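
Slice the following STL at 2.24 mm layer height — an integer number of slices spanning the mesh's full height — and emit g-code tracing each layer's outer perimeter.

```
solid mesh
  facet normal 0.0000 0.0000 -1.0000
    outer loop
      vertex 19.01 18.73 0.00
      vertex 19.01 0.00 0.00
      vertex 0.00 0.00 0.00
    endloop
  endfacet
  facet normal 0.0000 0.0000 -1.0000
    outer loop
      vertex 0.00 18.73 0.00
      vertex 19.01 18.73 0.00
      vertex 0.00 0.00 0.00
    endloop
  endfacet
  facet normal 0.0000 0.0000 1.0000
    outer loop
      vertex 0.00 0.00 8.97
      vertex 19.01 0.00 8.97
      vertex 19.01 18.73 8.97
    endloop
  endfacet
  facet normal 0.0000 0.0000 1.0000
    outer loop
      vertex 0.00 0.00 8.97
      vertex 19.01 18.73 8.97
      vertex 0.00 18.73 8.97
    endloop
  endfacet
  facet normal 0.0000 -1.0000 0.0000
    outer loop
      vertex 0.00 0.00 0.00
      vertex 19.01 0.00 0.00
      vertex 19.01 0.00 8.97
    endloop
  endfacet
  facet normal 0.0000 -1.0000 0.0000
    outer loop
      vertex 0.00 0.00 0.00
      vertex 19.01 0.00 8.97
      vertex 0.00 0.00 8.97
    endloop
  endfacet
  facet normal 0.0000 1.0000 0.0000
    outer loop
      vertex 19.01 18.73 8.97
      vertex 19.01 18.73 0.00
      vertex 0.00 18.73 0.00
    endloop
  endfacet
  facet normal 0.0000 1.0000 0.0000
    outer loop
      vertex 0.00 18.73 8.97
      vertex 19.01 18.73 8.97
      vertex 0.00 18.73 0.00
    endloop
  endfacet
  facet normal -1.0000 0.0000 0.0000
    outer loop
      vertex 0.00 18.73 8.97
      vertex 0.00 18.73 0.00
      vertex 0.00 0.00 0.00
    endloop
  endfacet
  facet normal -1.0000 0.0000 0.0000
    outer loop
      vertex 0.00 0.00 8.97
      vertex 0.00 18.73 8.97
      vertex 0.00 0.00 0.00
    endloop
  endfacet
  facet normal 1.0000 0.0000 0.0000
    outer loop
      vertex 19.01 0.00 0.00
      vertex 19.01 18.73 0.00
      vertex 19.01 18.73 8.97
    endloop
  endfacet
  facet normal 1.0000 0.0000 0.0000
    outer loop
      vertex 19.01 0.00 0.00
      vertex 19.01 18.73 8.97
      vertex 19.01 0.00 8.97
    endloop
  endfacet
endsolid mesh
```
; perimeter-only toolpath
G21 ; units = mm
G90 ; absolute positioning
G28 ; home
; layer 1
G0 Z2.24
G0 X0.00 Y0.00
G1 X19.01 Y0.00
G1 X19.01 Y18.73
G1 X0.00 Y18.73
G1 X0.00 Y0.00
; layer 2
G0 Z4.49
G0 X0.00 Y0.00
G1 X19.01 Y0.00
G1 X19.01 Y18.73
G1 X0.00 Y18.73
G1 X0.00 Y0.00
; layer 3
G0 Z6.73
G0 X0.00 Y0.00
G1 X19.01 Y0.00
G1 X19.01 Y18.73
G1 X0.00 Y18.73
G1 X0.00 Y0.00
; layer 4
G0 Z8.97
G0 X0.00 Y0.00
G1 X19.01 Y0.00
G1 X19.01 Y18.73
G1 X0.00 Y18.73
G1 X0.00 Y0.00
M2 ; end

The solid is a rectangular box, roughly 19 × 18.7 mm footprint and 8.97 mm tall. Slicing at Δz = 2.24 mm — 4 equal slices spanning the solid's height, so layer i sits at z = i·h/4 — gives 4 non-empty perimeters. Each is a 4-segment closed polygon; G0 lifts to the layer z and rapids to the start vertex, then G1 traces the edges.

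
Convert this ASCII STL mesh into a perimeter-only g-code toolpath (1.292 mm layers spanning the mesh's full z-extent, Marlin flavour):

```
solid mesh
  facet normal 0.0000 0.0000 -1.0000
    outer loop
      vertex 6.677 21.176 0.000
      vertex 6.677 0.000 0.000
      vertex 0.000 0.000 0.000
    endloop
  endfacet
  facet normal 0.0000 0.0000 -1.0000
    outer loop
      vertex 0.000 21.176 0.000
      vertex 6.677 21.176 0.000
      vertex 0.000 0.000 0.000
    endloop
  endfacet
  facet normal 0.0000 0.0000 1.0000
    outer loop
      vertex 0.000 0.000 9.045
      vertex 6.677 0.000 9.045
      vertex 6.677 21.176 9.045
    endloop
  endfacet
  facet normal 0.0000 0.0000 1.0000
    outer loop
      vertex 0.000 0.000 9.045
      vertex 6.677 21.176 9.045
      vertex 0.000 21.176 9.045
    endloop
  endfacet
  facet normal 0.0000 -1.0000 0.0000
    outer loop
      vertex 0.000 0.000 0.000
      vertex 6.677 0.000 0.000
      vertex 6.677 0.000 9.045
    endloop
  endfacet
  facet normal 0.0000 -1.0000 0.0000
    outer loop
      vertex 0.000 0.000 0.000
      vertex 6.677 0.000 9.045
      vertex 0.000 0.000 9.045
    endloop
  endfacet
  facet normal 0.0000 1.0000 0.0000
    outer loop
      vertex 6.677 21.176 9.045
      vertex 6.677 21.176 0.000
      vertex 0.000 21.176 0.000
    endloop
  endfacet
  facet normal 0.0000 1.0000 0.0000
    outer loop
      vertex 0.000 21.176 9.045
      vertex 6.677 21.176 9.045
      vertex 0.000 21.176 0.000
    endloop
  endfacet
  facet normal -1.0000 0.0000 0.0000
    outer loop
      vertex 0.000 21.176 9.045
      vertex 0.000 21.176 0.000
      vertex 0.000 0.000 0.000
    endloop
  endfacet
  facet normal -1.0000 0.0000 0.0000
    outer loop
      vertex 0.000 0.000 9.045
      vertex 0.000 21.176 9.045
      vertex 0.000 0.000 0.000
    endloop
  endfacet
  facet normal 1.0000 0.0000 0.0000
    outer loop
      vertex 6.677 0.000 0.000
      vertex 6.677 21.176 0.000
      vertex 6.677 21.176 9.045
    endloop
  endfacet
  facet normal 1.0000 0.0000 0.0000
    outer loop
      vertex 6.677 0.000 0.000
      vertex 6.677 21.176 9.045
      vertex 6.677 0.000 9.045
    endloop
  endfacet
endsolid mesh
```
; perimeter-only toolpath
G21 ; units = mm
G90 ; absolute positioning
G28 ; home
; layer 1
G0 Z1.292
G0 X0.000 Y0.000
G1 X6.677 Y0.000
G1 X6.677 Y21.176
G1 X0.000 Y21.176
G1 X0.000 Y0.000
; layer 2
G0 Z2.584
G0 X0.000 Y0.000
G1 X6.677 Y0.000
G1 X6.677 Y21.176
G1 X0.000 Y21.176
G1 X0.000 Y0.000
; layer 3
G0 Z3.876
G0 X0.000 Y0.000
G1 X6.677 Y0.000
G1 X6.677 Y21.176
G1 X0.000 Y21.176
G1 X0.000 Y0.000
; layer 4
G0 Z5.169
G0 X0.000 Y0.000
G1 X6.677 Y0.000
G1 X6.677 Y21.176
G1 X0.000 Y21.176
G1 X0.000 Y0.000
; layer 5
G0 Z6.461
G0 X0.000 Y0.000
G1 X6.677 Y0.000
G1 X6.677 Y21.176
G1 X0.000 Y21.176
G1 X0.000 Y0.000
; layer 6
G0 Z7.753
G0 X0.000 Y0.000
G1 X6.677 Y0.000
G1 X6.677 Y21.176
G1 X0.000 Y21.176
G1 X0.000 Y0.000
; layer 7
G0 Z9.045
G0 X0.000 Y0.000
G1 X6.677 Y0.000
G1 X6.677 Y21.176
G1 X0.000 Y21.176
G1 X0.000 Y0.000
M2 ; end

The solid is a rectangular box, roughly 6.68 × 21.2 mm footprint and 9.04 mm tall. Slicing at Δz = 1.292 mm — 7 equal slices spanning the solid's height, so layer i sits at z = i·h/7 — gives 7 non-empty perimeters. Each is a 4-segment closed polygon; G0 lifts to the layer z and rapids to the start vertex, then G1 traces the edges.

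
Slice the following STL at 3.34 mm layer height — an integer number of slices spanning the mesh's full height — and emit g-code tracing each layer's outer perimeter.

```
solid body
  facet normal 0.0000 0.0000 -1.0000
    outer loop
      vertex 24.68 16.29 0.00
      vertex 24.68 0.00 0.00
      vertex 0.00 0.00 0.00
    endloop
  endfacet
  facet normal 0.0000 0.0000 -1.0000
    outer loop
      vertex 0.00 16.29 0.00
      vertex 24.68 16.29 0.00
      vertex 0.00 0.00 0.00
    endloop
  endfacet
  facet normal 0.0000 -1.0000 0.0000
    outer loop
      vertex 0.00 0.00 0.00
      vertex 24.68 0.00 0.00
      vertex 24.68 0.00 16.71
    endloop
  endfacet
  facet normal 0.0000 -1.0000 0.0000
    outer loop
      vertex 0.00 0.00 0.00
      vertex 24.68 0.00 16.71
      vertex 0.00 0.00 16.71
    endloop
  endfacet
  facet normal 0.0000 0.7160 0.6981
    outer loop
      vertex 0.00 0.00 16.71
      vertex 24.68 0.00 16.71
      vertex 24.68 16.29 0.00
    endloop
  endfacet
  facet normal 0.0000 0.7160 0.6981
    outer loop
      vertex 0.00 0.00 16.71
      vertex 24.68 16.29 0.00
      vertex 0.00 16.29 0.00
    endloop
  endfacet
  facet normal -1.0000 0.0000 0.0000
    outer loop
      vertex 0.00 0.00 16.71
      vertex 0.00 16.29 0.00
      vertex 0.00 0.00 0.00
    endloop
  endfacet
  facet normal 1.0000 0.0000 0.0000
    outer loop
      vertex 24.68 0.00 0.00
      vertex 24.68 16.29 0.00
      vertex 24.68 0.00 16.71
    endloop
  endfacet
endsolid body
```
; perimeter-only toolpath
G21 ; units = mm
G90 ; absolute positioning
G28 ; home
; layer 1
G0 Z3.34
G0 X0.00 Y0.00
G1 X24.68 Y0.00
G1 X24.68 Y13.03
G1 X0.00 Y13.03
G1 X0.00 Y0.00
; layer 2
G0 Z6.68
G0 X0.00 Y0.00
G1 X24.68 Y0.00
G1 X24.68 Y9.77
G1 X0.00 Y9.77
G1 X0.00 Y0.00
; layer 3
G0 Z10.03
G0 X0.00 Y0.00
G1 X24.68 Y0.00
G1 X24.68 Y6.52
G1 X0.00 Y6.52
G1 X0.00 Y0.00
; layer 4
G0 Z13.37
G0 X0.00 Y0.00
G1 X24.68 Y0.00
G1 X24.68 Y3.26
G1 X0.00 Y3.26
G1 X0.00 Y0.00
M2 ; end

The solid is a wedge (ramp): 24.7 × 16.3 mm base, rising to 16.7 mm along the y=0 edge and sloping linearly to z=0 at y=16.3. Slicing at Δz = 3.34 mm — 5 equal slices spanning the solid's height, so layer i sits at z = i·h/5 — gives 4 non-empty perimeters. Each is a 4-segment closed polygon; G0 lifts to the layer z and rapids to the start vertex, then G1 traces the edges. The cross-section shrinks linearly with z (the slice at the apex is degenerate and omitted).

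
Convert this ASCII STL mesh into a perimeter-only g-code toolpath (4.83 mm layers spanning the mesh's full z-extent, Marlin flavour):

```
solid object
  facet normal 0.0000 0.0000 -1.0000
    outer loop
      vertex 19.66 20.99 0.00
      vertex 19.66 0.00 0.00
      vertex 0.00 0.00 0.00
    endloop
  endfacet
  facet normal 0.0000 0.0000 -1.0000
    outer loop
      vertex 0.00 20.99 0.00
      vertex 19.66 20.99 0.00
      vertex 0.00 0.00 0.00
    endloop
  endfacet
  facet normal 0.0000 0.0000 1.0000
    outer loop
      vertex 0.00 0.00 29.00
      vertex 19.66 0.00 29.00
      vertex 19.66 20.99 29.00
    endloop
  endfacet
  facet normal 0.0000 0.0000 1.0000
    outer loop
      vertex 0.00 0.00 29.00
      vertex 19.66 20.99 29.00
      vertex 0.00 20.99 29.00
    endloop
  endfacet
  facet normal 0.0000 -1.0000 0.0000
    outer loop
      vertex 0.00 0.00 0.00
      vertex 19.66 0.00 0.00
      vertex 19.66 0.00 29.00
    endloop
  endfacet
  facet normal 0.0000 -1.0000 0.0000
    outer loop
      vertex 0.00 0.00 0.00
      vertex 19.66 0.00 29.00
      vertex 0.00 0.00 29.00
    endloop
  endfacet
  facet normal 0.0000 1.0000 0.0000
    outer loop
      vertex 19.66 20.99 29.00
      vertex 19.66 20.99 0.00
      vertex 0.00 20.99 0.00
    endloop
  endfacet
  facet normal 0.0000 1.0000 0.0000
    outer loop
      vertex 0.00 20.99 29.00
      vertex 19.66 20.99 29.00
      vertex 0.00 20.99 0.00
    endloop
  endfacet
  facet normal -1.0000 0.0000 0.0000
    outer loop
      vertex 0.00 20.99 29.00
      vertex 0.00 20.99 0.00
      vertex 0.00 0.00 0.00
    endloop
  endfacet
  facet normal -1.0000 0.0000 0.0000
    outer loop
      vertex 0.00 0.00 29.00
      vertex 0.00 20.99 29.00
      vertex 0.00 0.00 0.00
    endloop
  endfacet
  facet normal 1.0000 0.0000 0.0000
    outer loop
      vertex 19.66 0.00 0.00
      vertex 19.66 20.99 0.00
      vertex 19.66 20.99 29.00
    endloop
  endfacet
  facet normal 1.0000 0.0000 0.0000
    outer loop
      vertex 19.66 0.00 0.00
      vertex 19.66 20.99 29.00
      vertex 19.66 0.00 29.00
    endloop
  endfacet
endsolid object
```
; perimeter-only toolpath
G21 ; units = mm
G90 ; absolute positioning
G28 ; home
; layer 1
G0 Z4.83
G0 X0.00 Y0.00
G1 X19.66 Y0.00
G1 X19.66 Y20.99
G1 X0.00 Y20.99
G1 X0.00 Y0.00
; layer 2
G0 Z9.67
G0 X0.00 Y0.00
G1 X19.66 Y0.00
G1 X19.66 Y20.99
G1 X0.00 Y20.99
G1 X0.00 Y0.00
; layer 3
G0 Z14.50
G0 X0.00 Y0.00
G1 X19.66 Y0.00
G1 X19.66 Y20.99
G1 X0.00 Y20.99
G1 X0.00 Y0.00
; layer 4
G0 Z19.33
G0 X0.00 Y0.00
G1 X19.66 Y0.00
G1 X19.66 Y20.99
G1 X0.00 Y20.99
G1 X0.00 Y0.00
; layer 5
G0 Z24.17
G0 X0.00 Y0.00
G1 X19.66 Y0.00
G1 X19.66 Y20.99
G1 X0.00 Y20.99
G1 X0.00 Y0.00
; layer 6
G0 Z29.00
G0 X0.00 Y0.00
G1 X19.66 Y0.00
G1 X19.66 Y20.99
G1 X0.00 Y20.99
G1 X0.00 Y0.00
M2 ; end

The solid is a rectangular box, roughly 19.7 × 21 mm footprint and 29 mm tall. Slicing at Δz = 4.83 mm — 6 equal slices spanning the solid's height, so layer i sits at z = i·h/6 — gives 6 non-empty perimeters. Each is a 4-segment closed polygon; G0 lifts to the layer z and rapids to the start vertex, then G1 traces the edges.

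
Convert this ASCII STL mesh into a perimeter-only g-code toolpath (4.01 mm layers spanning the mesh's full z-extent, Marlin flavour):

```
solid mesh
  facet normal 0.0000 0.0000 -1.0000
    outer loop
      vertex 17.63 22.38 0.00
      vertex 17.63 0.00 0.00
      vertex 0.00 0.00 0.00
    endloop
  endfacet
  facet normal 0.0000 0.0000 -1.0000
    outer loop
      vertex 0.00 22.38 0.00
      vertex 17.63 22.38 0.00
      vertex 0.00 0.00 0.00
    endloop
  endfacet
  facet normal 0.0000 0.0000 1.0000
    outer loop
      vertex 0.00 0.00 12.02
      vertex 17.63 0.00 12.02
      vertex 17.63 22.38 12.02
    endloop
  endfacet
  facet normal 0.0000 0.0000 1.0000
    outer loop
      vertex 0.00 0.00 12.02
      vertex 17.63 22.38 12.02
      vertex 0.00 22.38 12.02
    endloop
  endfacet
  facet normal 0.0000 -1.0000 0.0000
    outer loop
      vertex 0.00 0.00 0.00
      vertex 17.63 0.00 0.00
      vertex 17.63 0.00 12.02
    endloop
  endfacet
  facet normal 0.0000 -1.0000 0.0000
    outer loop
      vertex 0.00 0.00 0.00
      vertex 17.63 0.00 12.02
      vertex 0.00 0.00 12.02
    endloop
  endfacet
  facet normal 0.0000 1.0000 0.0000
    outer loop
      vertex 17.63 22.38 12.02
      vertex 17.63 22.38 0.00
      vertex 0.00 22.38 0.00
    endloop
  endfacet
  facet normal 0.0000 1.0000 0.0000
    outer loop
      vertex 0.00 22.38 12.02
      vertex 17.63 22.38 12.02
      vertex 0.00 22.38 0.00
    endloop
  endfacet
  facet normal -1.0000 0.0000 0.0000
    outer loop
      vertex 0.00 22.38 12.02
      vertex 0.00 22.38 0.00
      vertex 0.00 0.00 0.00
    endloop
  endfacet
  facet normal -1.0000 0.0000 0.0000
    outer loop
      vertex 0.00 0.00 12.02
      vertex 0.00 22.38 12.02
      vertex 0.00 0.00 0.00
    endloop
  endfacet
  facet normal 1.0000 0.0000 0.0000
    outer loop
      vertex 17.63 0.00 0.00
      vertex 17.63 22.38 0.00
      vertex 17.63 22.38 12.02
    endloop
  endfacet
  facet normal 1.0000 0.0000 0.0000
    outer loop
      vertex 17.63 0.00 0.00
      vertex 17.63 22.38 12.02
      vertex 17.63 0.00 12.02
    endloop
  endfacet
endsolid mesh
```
; perimeter-only toolpath
G21 ; units = mm
G90 ; absolute positioning
G28 ; home
; layer 1
G0 Z4.01
G0 X0.00 Y0.00
G1 X17.63 Y0.00
G1 X17.63 Y22.38
G1 X0.00 Y22.38
G1 X0.00 Y0.00
; layer 2
G0 Z8.01
G0 X0.00 Y0.00
G1 X17.63 Y0.00
G1 X17.63 Y22.38
G1 X0.00 Y22.38
G1 X0.00 Y0.00
; layer 3
G0 Z12.02
G0 X0.00 Y0.00
G1 X17.63 Y0.00
G1 X17.63 Y22.38
G1 X0.00 Y22.38
G1 X0.00 Y0.00
M2 ; end

The solid is a rectangular box, roughly 17.6 × 22.4 mm footprint and 12 mm tall. Slicing at Δz = 4.01 mm — 3 equal slices spanning the solid's height, so layer i sits at z = i·h/3 — gives 3 non-empty perimeters. Each is a 4-segment closed polygon; G0 lifts to the layer z and rapids to the start vertex, then G1 traces the edges.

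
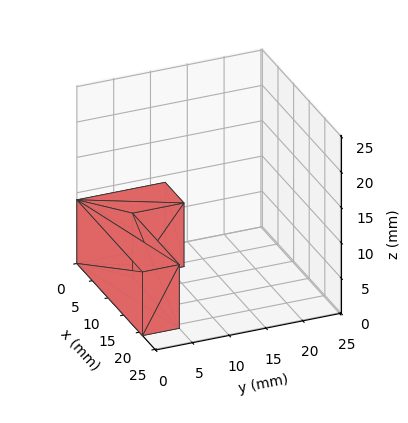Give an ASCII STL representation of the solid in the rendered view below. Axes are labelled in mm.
Reading the render: the shape is an L-shaped prism: outer 21 × 12 mm, arm thicknesses ≈ 5 mm (horizontal) and 6 mm (vertical), extruded 9 mm in z (dimensions read to the nearest mm from the axis ticks). For the STL, each face is triangulated and given an outward normal.

solid part
  facet normal 0.0000 0.0000 -1.0000
    outer loop
      vertex 21.000 5.000 0.000
      vertex 21.000 0.000 0.000
      vertex 0.000 0.000 0.000
    endloop
  endfacet
  facet normal 0.0000 0.0000 -1.0000
    outer loop
      vertex 6.000 5.000 0.000
      vertex 21.000 5.000 0.000
      vertex 0.000 0.000 0.000
    endloop
  endfacet
  facet normal 0.0000 0.0000 -1.0000
    outer loop
      vertex 6.000 12.000 0.000
      vertex 6.000 5.000 0.000
      vertex 0.000 0.000 0.000
    endloop
  endfacet
  facet normal 0.0000 0.0000 -1.0000
    outer loop
      vertex 0.000 12.000 0.000
      vertex 6.000 12.000 0.000
      vertex 0.000 0.000 0.000
    endloop
  endfacet
  facet normal 0.0000 0.0000 1.0000
    outer loop
      vertex 0.000 0.000 9.000
      vertex 21.000 0.000 9.000
      vertex 21.000 5.000 9.000
    endloop
  endfacet
  facet normal 0.0000 0.0000 1.0000
    outer loop
      vertex 0.000 0.000 9.000
      vertex 21.000 5.000 9.000
      vertex 6.000 5.000 9.000
    endloop
  endfacet
  facet normal 0.0000 0.0000 1.0000
    outer loop
      vertex 0.000 0.000 9.000
      vertex 6.000 5.000 9.000
      vertex 6.000 12.000 9.000
    endloop
  endfacet
  facet normal 0.0000 0.0000 1.0000
    outer loop
      vertex 0.000 0.000 9.000
      vertex 6.000 12.000 9.000
      vertex 0.000 12.000 9.000
    endloop
  endfacet
  facet normal 0.0000 -1.0000 0.0000
    outer loop
      vertex 0.000 0.000 0.000
      vertex 21.000 0.000 0.000
      vertex 21.000 0.000 9.000
    endloop
  endfacet
  facet normal 0.0000 -1.0000 0.0000
    outer loop
      vertex 0.000 0.000 0.000
      vertex 21.000 0.000 9.000
      vertex 0.000 0.000 9.000
    endloop
  endfacet
  facet normal 1.0000 0.0000 0.0000
    outer loop
      vertex 21.000 0.000 0.000
      vertex 21.000 5.000 0.000
      vertex 21.000 5.000 9.000
    endloop
  endfacet
  facet normal 1.0000 0.0000 0.0000
    outer loop
      vertex 21.000 0.000 0.000
      vertex 21.000 5.000 9.000
      vertex 21.000 0.000 9.000
    endloop
  endfacet
  facet normal 0.0000 1.0000 0.0000
    outer loop
      vertex 21.000 5.000 0.000
      vertex 6.000 5.000 0.000
      vertex 6.000 5.000 9.000
    endloop
  endfacet
  facet normal 0.0000 1.0000 0.0000
    outer loop
      vertex 21.000 5.000 0.000
      vertex 6.000 5.000 9.000
      vertex 21.000 5.000 9.000
    endloop
  endfacet
  facet normal 1.0000 0.0000 0.0000
    outer loop
      vertex 6.000 5.000 0.000
      vertex 6.000 12.000 0.000
      vertex 6.000 12.000 9.000
    endloop
  endfacet
  facet normal 1.0000 0.0000 0.0000
    outer loop
      vertex 6.000 5.000 0.000
      vertex 6.000 12.000 9.000
      vertex 6.000 5.000 9.000
    endloop
  endfacet
  facet normal 0.0000 1.0000 0.0000
    outer loop
      vertex 6.000 12.000 0.000
      vertex 0.000 12.000 0.000
      vertex 0.000 12.000 9.000
    endloop
  endfacet
  facet normal 0.0000 1.0000 0.0000
    outer loop
      vertex 6.000 12.000 0.000
      vertex 0.000 12.000 9.000
      vertex 6.000 12.000 9.000
    endloop
  endfacet
  facet normal -1.0000 0.0000 0.0000
    outer loop
      vertex 0.000 12.000 0.000
      vertex 0.000 0.000 0.000
      vertex 0.000 0.000 9.000
    endloop
  endfacet
  facet normal -1.0000 0.0000 0.0000
    outer loop
      vertex 0.000 12.000 0.000
      vertex 0.000 0.000 9.000
      vertex 0.000 12.000 9.000
    endloop
  endfacet
endsolid part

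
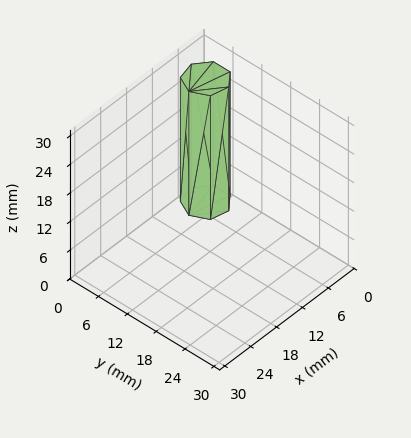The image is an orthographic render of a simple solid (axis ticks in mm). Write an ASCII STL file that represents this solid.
Reading the render: the shape is a regular 7-sided prism (a cylinder approximated with 7 flat sides), circumscribed radius ≈ 4 mm, height ≈ 26 mm (dimensions read to the nearest mm from the axis ticks). For the STL, each face is triangulated and given an outward normal.

solid part
  facet normal 0.0000 0.0000 -1.0000
    outer loop
      vertex 3.110 7.900 0.000
      vertex 6.494 7.127 0.000
      vertex 8.000 4.000 0.000
    endloop
  endfacet
  facet normal 0.0000 0.0000 -1.0000
    outer loop
      vertex 0.396 5.736 0.000
      vertex 3.110 7.900 0.000
      vertex 8.000 4.000 0.000
    endloop
  endfacet
  facet normal 0.0000 0.0000 -1.0000
    outer loop
      vertex 0.396 2.264 0.000
      vertex 0.396 5.736 0.000
      vertex 8.000 4.000 0.000
    endloop
  endfacet
  facet normal 0.0000 0.0000 -1.0000
    outer loop
      vertex 3.110 0.100 0.000
      vertex 0.396 2.264 0.000
      vertex 8.000 4.000 0.000
    endloop
  endfacet
  facet normal 0.0000 0.0000 -1.0000
    outer loop
      vertex 6.494 0.873 0.000
      vertex 3.110 0.100 0.000
      vertex 8.000 4.000 0.000
    endloop
  endfacet
  facet normal 0.0000 0.0000 1.0000
    outer loop
      vertex 8.000 4.000 26.000
      vertex 6.494 7.127 26.000
      vertex 3.110 7.900 26.000
    endloop
  endfacet
  facet normal 0.0000 0.0000 1.0000
    outer loop
      vertex 8.000 4.000 26.000
      vertex 3.110 7.900 26.000
      vertex 0.396 5.736 26.000
    endloop
  endfacet
  facet normal 0.0000 0.0000 1.0000
    outer loop
      vertex 8.000 4.000 26.000
      vertex 0.396 5.736 26.000
      vertex 0.396 2.264 26.000
    endloop
  endfacet
  facet normal 0.0000 0.0000 1.0000
    outer loop
      vertex 8.000 4.000 26.000
      vertex 0.396 2.264 26.000
      vertex 3.110 0.100 26.000
    endloop
  endfacet
  facet normal 0.0000 0.0000 1.0000
    outer loop
      vertex 8.000 4.000 26.000
      vertex 3.110 0.100 26.000
      vertex 6.494 0.873 26.000
    endloop
  endfacet
  facet normal 0.9010 0.4339 0.0000
    outer loop
      vertex 8.000 4.000 0.000
      vertex 6.494 7.127 0.000
      vertex 6.494 7.127 26.000
    endloop
  endfacet
  facet normal 0.9010 0.4339 0.0000
    outer loop
      vertex 8.000 4.000 0.000
      vertex 6.494 7.127 26.000
      vertex 8.000 4.000 26.000
    endloop
  endfacet
  facet normal 0.2227 0.9749 0.0000
    outer loop
      vertex 6.494 7.127 0.000
      vertex 3.110 7.900 0.000
      vertex 3.110 7.900 26.000
    endloop
  endfacet
  facet normal 0.2227 0.9749 0.0000
    outer loop
      vertex 6.494 7.127 0.000
      vertex 3.110 7.900 26.000
      vertex 6.494 7.127 26.000
    endloop
  endfacet
  facet normal -0.6234 0.7819 0.0000
    outer loop
      vertex 3.110 7.900 0.000
      vertex 0.396 5.736 0.000
      vertex 0.396 5.736 26.000
    endloop
  endfacet
  facet normal -0.6234 0.7819 0.0000
    outer loop
      vertex 3.110 7.900 0.000
      vertex 0.396 5.736 26.000
      vertex 3.110 7.900 26.000
    endloop
  endfacet
  facet normal -1.0000 0.0000 0.0000
    outer loop
      vertex 0.396 5.736 0.000
      vertex 0.396 2.264 0.000
      vertex 0.396 2.264 26.000
    endloop
  endfacet
  facet normal -1.0000 0.0000 0.0000
    outer loop
      vertex 0.396 5.736 0.000
      vertex 0.396 2.264 26.000
      vertex 0.396 5.736 26.000
    endloop
  endfacet
  facet normal -0.6234 -0.7819 0.0000
    outer loop
      vertex 0.396 2.264 0.000
      vertex 3.110 0.100 0.000
      vertex 3.110 0.100 26.000
    endloop
  endfacet
  facet normal -0.6234 -0.7819 0.0000
    outer loop
      vertex 0.396 2.264 0.000
      vertex 3.110 0.100 26.000
      vertex 0.396 2.264 26.000
    endloop
  endfacet
  facet normal 0.2227 -0.9749 0.0000
    outer loop
      vertex 3.110 0.100 0.000
      vertex 6.494 0.873 0.000
      vertex 6.494 0.873 26.000
    endloop
  endfacet
  facet normal 0.2227 -0.9749 0.0000
    outer loop
      vertex 3.110 0.100 0.000
      vertex 6.494 0.873 26.000
      vertex 3.110 0.100 26.000
    endloop
  endfacet
  facet normal 0.9010 -0.4339 0.0000
    outer loop
      vertex 6.494 0.873 0.000
      vertex 8.000 4.000 0.000
      vertex 8.000 4.000 26.000
    endloop
  endfacet
  facet normal 0.9010 -0.4339 0.0000
    outer loop
      vertex 6.494 0.873 0.000
      vertex 8.000 4.000 26.000
      vertex 6.494 0.873 26.000
    endloop
  endfacet
endsolid part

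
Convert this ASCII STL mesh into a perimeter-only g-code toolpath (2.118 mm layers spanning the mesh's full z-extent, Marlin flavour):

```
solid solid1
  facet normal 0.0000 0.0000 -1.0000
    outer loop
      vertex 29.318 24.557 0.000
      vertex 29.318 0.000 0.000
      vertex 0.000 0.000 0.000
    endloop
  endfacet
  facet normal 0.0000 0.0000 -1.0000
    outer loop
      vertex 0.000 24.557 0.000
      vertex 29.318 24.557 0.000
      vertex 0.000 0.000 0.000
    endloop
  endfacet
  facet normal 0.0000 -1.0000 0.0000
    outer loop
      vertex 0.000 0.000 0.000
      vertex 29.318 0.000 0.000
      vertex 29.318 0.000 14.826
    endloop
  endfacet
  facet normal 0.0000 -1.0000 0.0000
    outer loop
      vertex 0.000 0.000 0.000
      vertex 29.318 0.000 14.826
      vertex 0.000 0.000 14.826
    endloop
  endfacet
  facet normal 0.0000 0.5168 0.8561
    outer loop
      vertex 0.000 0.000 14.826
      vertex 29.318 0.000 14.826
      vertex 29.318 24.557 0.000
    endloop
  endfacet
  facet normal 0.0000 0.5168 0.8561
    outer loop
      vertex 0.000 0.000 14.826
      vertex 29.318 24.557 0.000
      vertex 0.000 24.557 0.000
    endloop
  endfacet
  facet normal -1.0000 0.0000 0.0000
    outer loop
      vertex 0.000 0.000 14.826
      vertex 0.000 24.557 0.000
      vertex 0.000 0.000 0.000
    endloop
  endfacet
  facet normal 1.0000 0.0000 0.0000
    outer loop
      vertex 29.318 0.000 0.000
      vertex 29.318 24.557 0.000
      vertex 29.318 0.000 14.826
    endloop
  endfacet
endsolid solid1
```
; perimeter-only toolpath
G21 ; units = mm
G90 ; absolute positioning
G28 ; home
; layer 1
G0 Z2.118
G0 X0.000 Y0.000
G1 X29.318 Y0.000
G1 X29.318 Y21.049
G1 X0.000 Y21.049
G1 X0.000 Y0.000
; layer 2
G0 Z4.236
G0 X0.000 Y0.000
G1 X29.318 Y0.000
G1 X29.318 Y17.541
G1 X0.000 Y17.541
G1 X0.000 Y0.000
; layer 3
G0 Z6.354
G0 X0.000 Y0.000
G1 X29.318 Y0.000
G1 X29.318 Y14.033
G1 X0.000 Y14.033
G1 X0.000 Y0.000
; layer 4
G0 Z8.472
G0 X0.000 Y0.000
G1 X29.318 Y0.000
G1 X29.318 Y10.524
G1 X0.000 Y10.524
G1 X0.000 Y0.000
; layer 5
G0 Z10.590
G0 X0.000 Y0.000
G1 X29.318 Y0.000
G1 X29.318 Y7.016
G1 X0.000 Y7.016
G1 X0.000 Y0.000
; layer 6
G0 Z12.708
G0 X0.000 Y0.000
G1 X29.318 Y0.000
G1 X29.318 Y3.508
G1 X0.000 Y3.508
G1 X0.000 Y0.000
M2 ; end

The solid is a wedge (ramp): 29.3 × 24.6 mm base, rising to 14.8 mm along the y=0 edge and sloping linearly to z=0 at y=24.6. Slicing at Δz = 2.118 mm — 7 equal slices spanning the solid's height, so layer i sits at z = i·h/7 — gives 6 non-empty perimeters. Each is a 4-segment closed polygon; G0 lifts to the layer z and rapids to the start vertex, then G1 traces the edges. The cross-section shrinks linearly with z (the slice at the apex is degenerate and omitted).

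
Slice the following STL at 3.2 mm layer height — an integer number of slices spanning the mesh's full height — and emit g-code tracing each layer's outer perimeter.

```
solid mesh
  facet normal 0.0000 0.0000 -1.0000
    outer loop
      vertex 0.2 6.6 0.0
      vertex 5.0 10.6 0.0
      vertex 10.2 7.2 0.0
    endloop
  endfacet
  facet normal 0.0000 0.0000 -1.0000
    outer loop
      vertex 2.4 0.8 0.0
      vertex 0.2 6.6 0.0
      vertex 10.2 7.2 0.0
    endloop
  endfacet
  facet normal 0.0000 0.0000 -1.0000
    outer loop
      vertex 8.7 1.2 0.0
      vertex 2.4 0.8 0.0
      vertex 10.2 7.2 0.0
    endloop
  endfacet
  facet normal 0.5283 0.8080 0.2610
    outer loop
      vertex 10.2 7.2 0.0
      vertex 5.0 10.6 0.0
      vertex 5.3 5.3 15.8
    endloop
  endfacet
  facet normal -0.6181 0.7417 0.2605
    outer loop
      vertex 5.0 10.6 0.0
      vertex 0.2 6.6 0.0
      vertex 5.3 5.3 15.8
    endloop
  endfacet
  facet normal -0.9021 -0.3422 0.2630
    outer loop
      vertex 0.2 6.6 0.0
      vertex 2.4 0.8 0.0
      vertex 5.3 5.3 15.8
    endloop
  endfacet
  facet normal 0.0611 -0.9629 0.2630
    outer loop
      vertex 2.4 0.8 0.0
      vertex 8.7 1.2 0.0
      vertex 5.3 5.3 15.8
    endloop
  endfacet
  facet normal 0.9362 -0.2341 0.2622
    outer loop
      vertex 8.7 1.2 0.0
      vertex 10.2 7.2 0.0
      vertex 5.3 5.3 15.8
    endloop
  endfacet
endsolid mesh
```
; perimeter-only toolpath
G21 ; units = mm
G90 ; absolute positioning
G28 ; home
; layer 1
G0 Z3.2
G0 X9.2 Y6.8
G1 X5.1 Y9.5
G1 X1.2 Y6.3
G1 X3.0 Y1.7
G1 X8.0 Y2.0
G1 X9.2 Y6.8
; layer 2
G0 Z6.3
G0 X8.2 Y6.4
G1 X5.1 Y8.5
G1 X2.2 Y6.1
G1 X3.6 Y2.6
G1 X7.3 Y2.8
G1 X8.2 Y6.4
; layer 3
G0 Z9.5
G0 X7.3 Y6.1
G1 X5.2 Y7.4
G1 X3.3 Y5.8
G1 X4.1 Y3.5
G1 X6.7 Y3.7
G1 X7.3 Y6.1
; layer 4
G0 Z12.6
G0 X6.3 Y5.7
G1 X5.2 Y6.4
G1 X4.3 Y5.6
G1 X4.7 Y4.4
G1 X6.0 Y4.5
G1 X6.3 Y5.7
M2 ; end

The solid is a regular 5-sided pyramid, base circumscribed radius ≈ 5.3 mm, apex at z ≈ 15.8 mm. Slicing at Δz = 3.2 mm — 5 equal slices spanning the solid's height, so layer i sits at z = i·h/5 — gives 4 non-empty perimeters. Each is a 5-segment closed polygon; G0 lifts to the layer z and rapids to the start vertex, then G1 traces the edges. The cross-section shrinks linearly with z (the slice at the apex is degenerate and omitted).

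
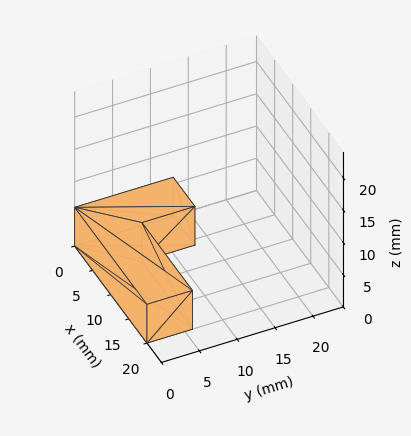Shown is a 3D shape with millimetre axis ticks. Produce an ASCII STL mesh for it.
Reading the render: the shape is an L-shaped prism: outer 20 × 13 mm, arm thicknesses ≈ 6 mm (horizontal) and 6 mm (vertical), extruded 6 mm in z (dimensions read to the nearest mm from the axis ticks). For the STL, each face is triangulated and given an outward normal.

solid part
  facet normal 0.0000 0.0000 -1.0000
    outer loop
      vertex 20.00 6.00 0.00
      vertex 20.00 0.00 0.00
      vertex 0.00 0.00 0.00
    endloop
  endfacet
  facet normal 0.0000 0.0000 -1.0000
    outer loop
      vertex 6.00 6.00 0.00
      vertex 20.00 6.00 0.00
      vertex 0.00 0.00 0.00
    endloop
  endfacet
  facet normal 0.0000 0.0000 -1.0000
    outer loop
      vertex 6.00 13.00 0.00
      vertex 6.00 6.00 0.00
      vertex 0.00 0.00 0.00
    endloop
  endfacet
  facet normal 0.0000 0.0000 -1.0000
    outer loop
      vertex 0.00 13.00 0.00
      vertex 6.00 13.00 0.00
      vertex 0.00 0.00 0.00
    endloop
  endfacet
  facet normal 0.0000 0.0000 1.0000
    outer loop
      vertex 0.00 0.00 6.00
      vertex 20.00 0.00 6.00
      vertex 20.00 6.00 6.00
    endloop
  endfacet
  facet normal 0.0000 0.0000 1.0000
    outer loop
      vertex 0.00 0.00 6.00
      vertex 20.00 6.00 6.00
      vertex 6.00 6.00 6.00
    endloop
  endfacet
  facet normal 0.0000 0.0000 1.0000
    outer loop
      vertex 0.00 0.00 6.00
      vertex 6.00 6.00 6.00
      vertex 6.00 13.00 6.00
    endloop
  endfacet
  facet normal 0.0000 0.0000 1.0000
    outer loop
      vertex 0.00 0.00 6.00
      vertex 6.00 13.00 6.00
      vertex 0.00 13.00 6.00
    endloop
  endfacet
  facet normal 0.0000 -1.0000 0.0000
    outer loop
      vertex 0.00 0.00 0.00
      vertex 20.00 0.00 0.00
      vertex 20.00 0.00 6.00
    endloop
  endfacet
  facet normal 0.0000 -1.0000 0.0000
    outer loop
      vertex 0.00 0.00 0.00
      vertex 20.00 0.00 6.00
      vertex 0.00 0.00 6.00
    endloop
  endfacet
  facet normal 1.0000 0.0000 0.0000
    outer loop
      vertex 20.00 0.00 0.00
      vertex 20.00 6.00 0.00
      vertex 20.00 6.00 6.00
    endloop
  endfacet
  facet normal 1.0000 0.0000 0.0000
    outer loop
      vertex 20.00 0.00 0.00
      vertex 20.00 6.00 6.00
      vertex 20.00 0.00 6.00
    endloop
  endfacet
  facet normal 0.0000 1.0000 0.0000
    outer loop
      vertex 20.00 6.00 0.00
      vertex 6.00 6.00 0.00
      vertex 6.00 6.00 6.00
    endloop
  endfacet
  facet normal 0.0000 1.0000 0.0000
    outer loop
      vertex 20.00 6.00 0.00
      vertex 6.00 6.00 6.00
      vertex 20.00 6.00 6.00
    endloop
  endfacet
  facet normal 1.0000 0.0000 0.0000
    outer loop
      vertex 6.00 6.00 0.00
      vertex 6.00 13.00 0.00
      vertex 6.00 13.00 6.00
    endloop
  endfacet
  facet normal 1.0000 0.0000 0.0000
    outer loop
      vertex 6.00 6.00 0.00
      vertex 6.00 13.00 6.00
      vertex 6.00 6.00 6.00
    endloop
  endfacet
  facet normal 0.0000 1.0000 0.0000
    outer loop
      vertex 6.00 13.00 0.00
      vertex 0.00 13.00 0.00
      vertex 0.00 13.00 6.00
    endloop
  endfacet
  facet normal 0.0000 1.0000 0.0000
    outer loop
      vertex 6.00 13.00 0.00
      vertex 0.00 13.00 6.00
      vertex 6.00 13.00 6.00
    endloop
  endfacet
  facet normal -1.0000 0.0000 0.0000
    outer loop
      vertex 0.00 13.00 0.00
      vertex 0.00 0.00 0.00
      vertex 0.00 0.00 6.00
    endloop
  endfacet
  facet normal -1.0000 0.0000 0.0000
    outer loop
      vertex 0.00 13.00 0.00
      vertex 0.00 0.00 6.00
      vertex 0.00 13.00 6.00
    endloop
  endfacet
endsolid part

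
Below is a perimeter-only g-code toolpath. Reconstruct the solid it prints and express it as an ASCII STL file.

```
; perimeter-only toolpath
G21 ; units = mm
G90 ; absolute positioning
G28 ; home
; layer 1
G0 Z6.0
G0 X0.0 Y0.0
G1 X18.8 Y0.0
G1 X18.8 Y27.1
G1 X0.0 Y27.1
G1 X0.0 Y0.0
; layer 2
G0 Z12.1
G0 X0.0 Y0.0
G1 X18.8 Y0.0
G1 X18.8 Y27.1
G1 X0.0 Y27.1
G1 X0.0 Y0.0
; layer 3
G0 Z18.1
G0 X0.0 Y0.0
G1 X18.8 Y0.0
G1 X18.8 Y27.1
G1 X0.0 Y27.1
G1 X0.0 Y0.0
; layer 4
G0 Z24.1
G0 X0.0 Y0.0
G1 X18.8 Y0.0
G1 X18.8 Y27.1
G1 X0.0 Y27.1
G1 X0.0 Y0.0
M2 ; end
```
solid part
  facet normal 0.0000 0.0000 -1.0000
    outer loop
      vertex 18.8 27.1 0.0
      vertex 18.8 0.0 0.0
      vertex 0.0 0.0 0.0
    endloop
  endfacet
  facet normal 0.0000 0.0000 -1.0000
    outer loop
      vertex 0.0 27.1 0.0
      vertex 18.8 27.1 0.0
      vertex 0.0 0.0 0.0
    endloop
  endfacet
  facet normal 0.0000 0.0000 1.0000
    outer loop
      vertex 0.0 0.0 24.1
      vertex 18.8 0.0 24.1
      vertex 18.8 27.1 24.1
    endloop
  endfacet
  facet normal 0.0000 0.0000 1.0000
    outer loop
      vertex 0.0 0.0 24.1
      vertex 18.8 27.1 24.1
      vertex 0.0 27.1 24.1
    endloop
  endfacet
  facet normal 0.0000 -1.0000 0.0000
    outer loop
      vertex 0.0 0.0 0.0
      vertex 18.8 0.0 0.0
      vertex 18.8 0.0 24.1
    endloop
  endfacet
  facet normal 0.0000 -1.0000 0.0000
    outer loop
      vertex 0.0 0.0 0.0
      vertex 18.8 0.0 24.1
      vertex 0.0 0.0 24.1
    endloop
  endfacet
  facet normal 0.0000 1.0000 0.0000
    outer loop
      vertex 18.8 27.1 24.1
      vertex 18.8 27.1 0.0
      vertex 0.0 27.1 0.0
    endloop
  endfacet
  facet normal 0.0000 1.0000 0.0000
    outer loop
      vertex 0.0 27.1 24.1
      vertex 18.8 27.1 24.1
      vertex 0.0 27.1 0.0
    endloop
  endfacet
  facet normal -1.0000 0.0000 0.0000
    outer loop
      vertex 0.0 27.1 24.1
      vertex 0.0 27.1 0.0
      vertex 0.0 0.0 0.0
    endloop
  endfacet
  facet normal -1.0000 0.0000 0.0000
    outer loop
      vertex 0.0 0.0 24.1
      vertex 0.0 27.1 24.1
      vertex 0.0 0.0 0.0
    endloop
  endfacet
  facet normal 1.0000 0.0000 0.0000
    outer loop
      vertex 18.8 0.0 0.0
      vertex 18.8 27.1 0.0
      vertex 18.8 27.1 24.1
    endloop
  endfacet
  facet normal 1.0000 0.0000 0.0000
    outer loop
      vertex 18.8 0.0 0.0
      vertex 18.8 27.1 24.1
      vertex 18.8 0.0 24.1
    endloop
  endfacet
endsolid part

The G0 Z moves step by Δz≈6.0 mm. Every layer's G1 loop is the same polygon, so the solid is a straight extrusion of it from z=0 to z≈24.1. Closing with flat bottom and top caps and triangulating gives 12 facets — a rectangular box, roughly 18.8 × 27.1 mm footprint and 24.1 mm tall.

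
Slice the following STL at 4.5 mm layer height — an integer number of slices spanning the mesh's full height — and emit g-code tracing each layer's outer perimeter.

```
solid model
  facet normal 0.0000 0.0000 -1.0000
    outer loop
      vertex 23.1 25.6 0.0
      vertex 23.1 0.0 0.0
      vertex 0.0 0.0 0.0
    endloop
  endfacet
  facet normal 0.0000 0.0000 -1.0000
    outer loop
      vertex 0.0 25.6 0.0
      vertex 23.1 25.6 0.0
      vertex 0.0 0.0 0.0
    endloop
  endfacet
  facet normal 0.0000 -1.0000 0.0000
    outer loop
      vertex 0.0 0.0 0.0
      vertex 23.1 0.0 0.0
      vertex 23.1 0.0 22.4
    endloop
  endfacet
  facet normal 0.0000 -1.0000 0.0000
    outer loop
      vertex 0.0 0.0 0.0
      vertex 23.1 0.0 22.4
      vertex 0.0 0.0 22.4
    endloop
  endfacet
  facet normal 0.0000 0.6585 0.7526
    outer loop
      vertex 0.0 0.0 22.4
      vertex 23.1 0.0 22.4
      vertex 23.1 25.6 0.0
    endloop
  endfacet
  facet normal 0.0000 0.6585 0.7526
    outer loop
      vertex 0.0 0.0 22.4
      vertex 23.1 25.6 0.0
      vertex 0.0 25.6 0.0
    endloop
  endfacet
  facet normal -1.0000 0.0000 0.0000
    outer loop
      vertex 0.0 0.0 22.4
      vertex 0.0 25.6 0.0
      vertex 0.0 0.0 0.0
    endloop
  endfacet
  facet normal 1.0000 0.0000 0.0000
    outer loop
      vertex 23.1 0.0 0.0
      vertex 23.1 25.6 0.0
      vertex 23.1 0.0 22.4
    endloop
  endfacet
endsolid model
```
; perimeter-only toolpath
G21 ; units = mm
G90 ; absolute positioning
G28 ; home
; layer 1
G0 Z4.5
G0 X0.0 Y0.0
G1 X23.1 Y0.0
G1 X23.1 Y20.5
G1 X0.0 Y20.5
G1 X0.0 Y0.0
; layer 2
G0 Z9.0
G0 X0.0 Y0.0
G1 X23.1 Y0.0
G1 X23.1 Y15.4
G1 X0.0 Y15.4
G1 X0.0 Y0.0
; layer 3
G0 Z13.4
G0 X0.0 Y0.0
G1 X23.1 Y0.0
G1 X23.1 Y10.2
G1 X0.0 Y10.2
G1 X0.0 Y0.0
; layer 4
G0 Z17.9
G0 X0.0 Y0.0
G1 X23.1 Y0.0
G1 X23.1 Y5.1
G1 X0.0 Y5.1
G1 X0.0 Y0.0
M2 ; end

The solid is a wedge (ramp): 23.1 × 25.6 mm base, rising to 22.4 mm along the y=0 edge and sloping linearly to z=0 at y=25.6. Slicing at Δz = 4.5 mm — 5 equal slices spanning the solid's height, so layer i sits at z = i·h/5 — gives 4 non-empty perimeters. Each is a 4-segment closed polygon; G0 lifts to the layer z and rapids to the start vertex, then G1 traces the edges. The cross-section shrinks linearly with z (the slice at the apex is degenerate and omitted).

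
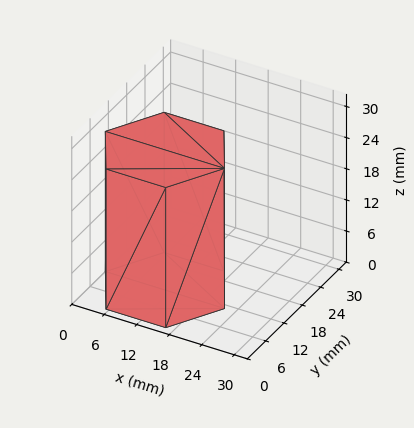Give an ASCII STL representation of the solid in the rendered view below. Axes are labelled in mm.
Reading the render: the shape is a regular 6-sided prism (a cylinder approximated with 6 flat sides), circumscribed radius ≈ 11 mm, height ≈ 27 mm (dimensions read to the nearest mm from the axis ticks). For the STL, each face is triangulated and given an outward normal.

solid part
  facet normal 0.0000 0.0000 -1.0000
    outer loop
      vertex 5.5 20.5 0.0
      vertex 16.5 20.5 0.0
      vertex 22.0 11.0 0.0
    endloop
  endfacet
  facet normal 0.0000 0.0000 -1.0000
    outer loop
      vertex 0.0 11.0 0.0
      vertex 5.5 20.5 0.0
      vertex 22.0 11.0 0.0
    endloop
  endfacet
  facet normal 0.0000 0.0000 -1.0000
    outer loop
      vertex 5.5 1.5 0.0
      vertex 0.0 11.0 0.0
      vertex 22.0 11.0 0.0
    endloop
  endfacet
  facet normal 0.0000 0.0000 -1.0000
    outer loop
      vertex 16.5 1.5 0.0
      vertex 5.5 1.5 0.0
      vertex 22.0 11.0 0.0
    endloop
  endfacet
  facet normal 0.0000 0.0000 1.0000
    outer loop
      vertex 22.0 11.0 27.0
      vertex 16.5 20.5 27.0
      vertex 5.5 20.5 27.0
    endloop
  endfacet
  facet normal 0.0000 0.0000 1.0000
    outer loop
      vertex 22.0 11.0 27.0
      vertex 5.5 20.5 27.0
      vertex 0.0 11.0 27.0
    endloop
  endfacet
  facet normal 0.0000 0.0000 1.0000
    outer loop
      vertex 22.0 11.0 27.0
      vertex 0.0 11.0 27.0
      vertex 5.5 1.5 27.0
    endloop
  endfacet
  facet normal 0.0000 0.0000 1.0000
    outer loop
      vertex 22.0 11.0 27.0
      vertex 5.5 1.5 27.0
      vertex 16.5 1.5 27.0
    endloop
  endfacet
  facet normal 0.8654 0.5010 0.0000
    outer loop
      vertex 22.0 11.0 0.0
      vertex 16.5 20.5 0.0
      vertex 16.5 20.5 27.0
    endloop
  endfacet
  facet normal 0.8654 0.5010 0.0000
    outer loop
      vertex 22.0 11.0 0.0
      vertex 16.5 20.5 27.0
      vertex 22.0 11.0 27.0
    endloop
  endfacet
  facet normal 0.0000 1.0000 0.0000
    outer loop
      vertex 16.5 20.5 0.0
      vertex 5.5 20.5 0.0
      vertex 5.5 20.5 27.0
    endloop
  endfacet
  facet normal 0.0000 1.0000 0.0000
    outer loop
      vertex 16.5 20.5 0.0
      vertex 5.5 20.5 27.0
      vertex 16.5 20.5 27.0
    endloop
  endfacet
  facet normal -0.8654 0.5010 0.0000
    outer loop
      vertex 5.5 20.5 0.0
      vertex 0.0 11.0 0.0
      vertex 0.0 11.0 27.0
    endloop
  endfacet
  facet normal -0.8654 0.5010 0.0000
    outer loop
      vertex 5.5 20.5 0.0
      vertex 0.0 11.0 27.0
      vertex 5.5 20.5 27.0
    endloop
  endfacet
  facet normal -0.8654 -0.5010 0.0000
    outer loop
      vertex 0.0 11.0 0.0
      vertex 5.5 1.5 0.0
      vertex 5.5 1.5 27.0
    endloop
  endfacet
  facet normal -0.8654 -0.5010 0.0000
    outer loop
      vertex 0.0 11.0 0.0
      vertex 5.5 1.5 27.0
      vertex 0.0 11.0 27.0
    endloop
  endfacet
  facet normal 0.0000 -1.0000 0.0000
    outer loop
      vertex 5.5 1.5 0.0
      vertex 16.5 1.5 0.0
      vertex 16.5 1.5 27.0
    endloop
  endfacet
  facet normal 0.0000 -1.0000 0.0000
    outer loop
      vertex 5.5 1.5 0.0
      vertex 16.5 1.5 27.0
      vertex 5.5 1.5 27.0
    endloop
  endfacet
  facet normal 0.8654 -0.5010 0.0000
    outer loop
      vertex 16.5 1.5 0.0
      vertex 22.0 11.0 0.0
      vertex 22.0 11.0 27.0
    endloop
  endfacet
  facet normal 0.8654 -0.5010 0.0000
    outer loop
      vertex 16.5 1.5 0.0
      vertex 22.0 11.0 27.0
      vertex 16.5 1.5 27.0
    endloop
  endfacet
endsolid part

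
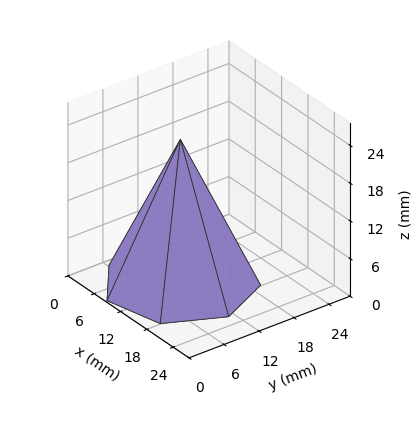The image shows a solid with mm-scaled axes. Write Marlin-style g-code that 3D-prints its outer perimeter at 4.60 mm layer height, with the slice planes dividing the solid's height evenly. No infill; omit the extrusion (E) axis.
Reading the render: the shape is a regular 7-sided pyramid, base circumscribed radius ≈ 11 mm, apex at z ≈ 23 mm (dimensions read to the nearest mm from the axis ticks). For the g-code, the solid's height is divided into equal slices at the stated Δz and each level perimeter traced with G1 moves after a G0 lift.

; perimeter-only toolpath
G21 ; units = mm
G90 ; absolute positioning
G28 ; home
; layer 1
G0 Z4.60
G0 X19.80 Y11.00
G1 X16.49 Y17.88
G1 X9.04 Y19.58
G1 X3.07 Y14.82
G1 X3.07 Y7.18
G1 X9.04 Y2.42
G1 X16.49 Y4.12
G1 X19.80 Y11.00
; layer 2
G0 Z9.20
G0 X17.60 Y11.00
G1 X15.12 Y16.16
G1 X9.53 Y17.43
G1 X5.05 Y13.86
G1 X5.05 Y8.14
G1 X9.53 Y4.57
G1 X15.12 Y5.84
G1 X17.60 Y11.00
; layer 3
G0 Z13.80
G0 X15.40 Y11.00
G1 X13.74 Y14.44
G1 X10.02 Y15.29
G1 X7.04 Y12.91
G1 X7.04 Y9.09
G1 X10.02 Y6.71
G1 X13.74 Y7.56
G1 X15.40 Y11.00
; layer 4
G0 Z18.40
G0 X13.20 Y11.00
G1 X12.37 Y12.72
G1 X10.51 Y13.14
G1 X9.02 Y11.95
G1 X9.02 Y10.05
G1 X10.51 Y8.86
G1 X12.37 Y9.28
G1 X13.20 Y11.00
M2 ; end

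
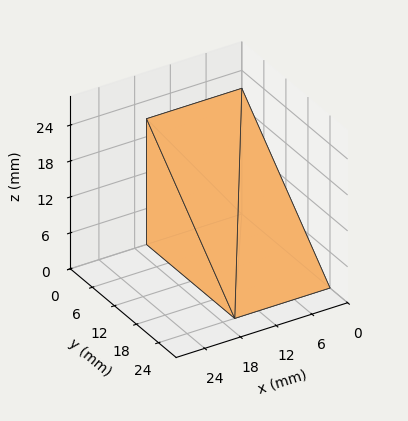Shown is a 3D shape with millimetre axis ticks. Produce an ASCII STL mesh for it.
Reading the render: the shape is a wedge (ramp): 16 × 24 mm base, rising to 21 mm along the y=0 edge and sloping linearly to z=0 at y=24 (dimensions read to the nearest mm from the axis ticks). For the STL, each face is triangulated and given an outward normal.

solid part
  facet normal 0.0000 0.0000 -1.0000
    outer loop
      vertex 16.0 24.0 0.0
      vertex 16.0 0.0 0.0
      vertex 0.0 0.0 0.0
    endloop
  endfacet
  facet normal 0.0000 0.0000 -1.0000
    outer loop
      vertex 0.0 24.0 0.0
      vertex 16.0 24.0 0.0
      vertex 0.0 0.0 0.0
    endloop
  endfacet
  facet normal 0.0000 -1.0000 0.0000
    outer loop
      vertex 0.0 0.0 0.0
      vertex 16.0 0.0 0.0
      vertex 16.0 0.0 21.0
    endloop
  endfacet
  facet normal 0.0000 -1.0000 0.0000
    outer loop
      vertex 0.0 0.0 0.0
      vertex 16.0 0.0 21.0
      vertex 0.0 0.0 21.0
    endloop
  endfacet
  facet normal 0.0000 0.6585 0.7526
    outer loop
      vertex 0.0 0.0 21.0
      vertex 16.0 0.0 21.0
      vertex 16.0 24.0 0.0
    endloop
  endfacet
  facet normal 0.0000 0.6585 0.7526
    outer loop
      vertex 0.0 0.0 21.0
      vertex 16.0 24.0 0.0
      vertex 0.0 24.0 0.0
    endloop
  endfacet
  facet normal -1.0000 0.0000 0.0000
    outer loop
      vertex 0.0 0.0 21.0
      vertex 0.0 24.0 0.0
      vertex 0.0 0.0 0.0
    endloop
  endfacet
  facet normal 1.0000 0.0000 0.0000
    outer loop
      vertex 16.0 0.0 0.0
      vertex 16.0 24.0 0.0
      vertex 16.0 0.0 21.0
    endloop
  endfacet
endsolid part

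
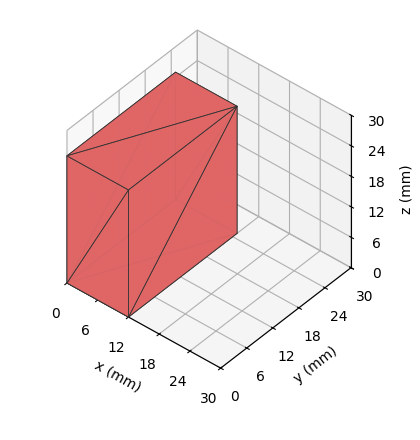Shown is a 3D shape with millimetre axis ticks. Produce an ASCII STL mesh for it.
Reading the render: the shape is a rectangular box, roughly 12 × 25 mm footprint and 25 mm tall (dimensions read to the nearest mm from the axis ticks). For the STL, each face is triangulated and given an outward normal.

solid part
  facet normal 0.0000 0.0000 -1.0000
    outer loop
      vertex 12.0 25.0 0.0
      vertex 12.0 0.0 0.0
      vertex 0.0 0.0 0.0
    endloop
  endfacet
  facet normal 0.0000 0.0000 -1.0000
    outer loop
      vertex 0.0 25.0 0.0
      vertex 12.0 25.0 0.0
      vertex 0.0 0.0 0.0
    endloop
  endfacet
  facet normal 0.0000 0.0000 1.0000
    outer loop
      vertex 0.0 0.0 25.0
      vertex 12.0 0.0 25.0
      vertex 12.0 25.0 25.0
    endloop
  endfacet
  facet normal 0.0000 0.0000 1.0000
    outer loop
      vertex 0.0 0.0 25.0
      vertex 12.0 25.0 25.0
      vertex 0.0 25.0 25.0
    endloop
  endfacet
  facet normal 0.0000 -1.0000 0.0000
    outer loop
      vertex 0.0 0.0 0.0
      vertex 12.0 0.0 0.0
      vertex 12.0 0.0 25.0
    endloop
  endfacet
  facet normal 0.0000 -1.0000 0.0000
    outer loop
      vertex 0.0 0.0 0.0
      vertex 12.0 0.0 25.0
      vertex 0.0 0.0 25.0
    endloop
  endfacet
  facet normal 0.0000 1.0000 0.0000
    outer loop
      vertex 12.0 25.0 25.0
      vertex 12.0 25.0 0.0
      vertex 0.0 25.0 0.0
    endloop
  endfacet
  facet normal 0.0000 1.0000 0.0000
    outer loop
      vertex 0.0 25.0 25.0
      vertex 12.0 25.0 25.0
      vertex 0.0 25.0 0.0
    endloop
  endfacet
  facet normal -1.0000 0.0000 0.0000
    outer loop
      vertex 0.0 25.0 25.0
      vertex 0.0 25.0 0.0
      vertex 0.0 0.0 0.0
    endloop
  endfacet
  facet normal -1.0000 0.0000 0.0000
    outer loop
      vertex 0.0 0.0 25.0
      vertex 0.0 25.0 25.0
      vertex 0.0 0.0 0.0
    endloop
  endfacet
  facet normal 1.0000 0.0000 0.0000
    outer loop
      vertex 12.0 0.0 0.0
      vertex 12.0 25.0 0.0
      vertex 12.0 25.0 25.0
    endloop
  endfacet
  facet normal 1.0000 0.0000 0.0000
    outer loop
      vertex 12.0 0.0 0.0
      vertex 12.0 25.0 25.0
      vertex 12.0 0.0 25.0
    endloop
  endfacet
endsolid part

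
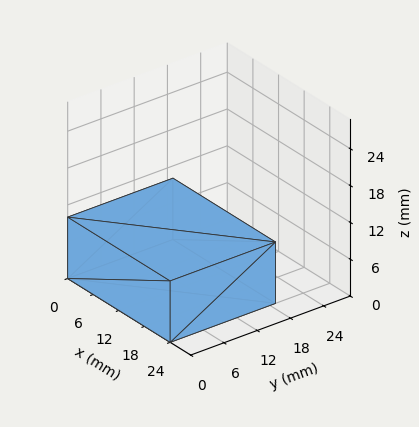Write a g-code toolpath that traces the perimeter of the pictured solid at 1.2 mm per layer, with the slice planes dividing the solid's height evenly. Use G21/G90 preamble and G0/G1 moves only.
Reading the render: the shape is a rectangular box, roughly 24 × 19 mm footprint and 10 mm tall (dimensions read to the nearest mm from the axis ticks). For the g-code, the solid's height is divided into equal slices at the stated Δz and each level perimeter traced with G1 moves after a G0 lift.

; perimeter-only toolpath
G21 ; units = mm
G90 ; absolute positioning
G28 ; home
; layer 1
G0 Z1.2
G0 X0.0 Y0.0
G1 X24.0 Y0.0
G1 X24.0 Y19.0
G1 X0.0 Y19.0
G1 X0.0 Y0.0
; layer 2
G0 Z2.5
G0 X0.0 Y0.0
G1 X24.0 Y0.0
G1 X24.0 Y19.0
G1 X0.0 Y19.0
G1 X0.0 Y0.0
; layer 3
G0 Z3.8
G0 X0.0 Y0.0
G1 X24.0 Y0.0
G1 X24.0 Y19.0
G1 X0.0 Y19.0
G1 X0.0 Y0.0
; layer 4
G0 Z5.0
G0 X0.0 Y0.0
G1 X24.0 Y0.0
G1 X24.0 Y19.0
G1 X0.0 Y19.0
G1 X0.0 Y0.0
; layer 5
G0 Z6.2
G0 X0.0 Y0.0
G1 X24.0 Y0.0
G1 X24.0 Y19.0
G1 X0.0 Y19.0
G1 X0.0 Y0.0
; layer 6
G0 Z7.5
G0 X0.0 Y0.0
G1 X24.0 Y0.0
G1 X24.0 Y19.0
G1 X0.0 Y19.0
G1 X0.0 Y0.0
; layer 7
G0 Z8.8
G0 X0.0 Y0.0
G1 X24.0 Y0.0
G1 X24.0 Y19.0
G1 X0.0 Y19.0
G1 X0.0 Y0.0
; layer 8
G0 Z10.0
G0 X0.0 Y0.0
G1 X24.0 Y0.0
G1 X24.0 Y19.0
G1 X0.0 Y19.0
G1 X0.0 Y0.0
M2 ; end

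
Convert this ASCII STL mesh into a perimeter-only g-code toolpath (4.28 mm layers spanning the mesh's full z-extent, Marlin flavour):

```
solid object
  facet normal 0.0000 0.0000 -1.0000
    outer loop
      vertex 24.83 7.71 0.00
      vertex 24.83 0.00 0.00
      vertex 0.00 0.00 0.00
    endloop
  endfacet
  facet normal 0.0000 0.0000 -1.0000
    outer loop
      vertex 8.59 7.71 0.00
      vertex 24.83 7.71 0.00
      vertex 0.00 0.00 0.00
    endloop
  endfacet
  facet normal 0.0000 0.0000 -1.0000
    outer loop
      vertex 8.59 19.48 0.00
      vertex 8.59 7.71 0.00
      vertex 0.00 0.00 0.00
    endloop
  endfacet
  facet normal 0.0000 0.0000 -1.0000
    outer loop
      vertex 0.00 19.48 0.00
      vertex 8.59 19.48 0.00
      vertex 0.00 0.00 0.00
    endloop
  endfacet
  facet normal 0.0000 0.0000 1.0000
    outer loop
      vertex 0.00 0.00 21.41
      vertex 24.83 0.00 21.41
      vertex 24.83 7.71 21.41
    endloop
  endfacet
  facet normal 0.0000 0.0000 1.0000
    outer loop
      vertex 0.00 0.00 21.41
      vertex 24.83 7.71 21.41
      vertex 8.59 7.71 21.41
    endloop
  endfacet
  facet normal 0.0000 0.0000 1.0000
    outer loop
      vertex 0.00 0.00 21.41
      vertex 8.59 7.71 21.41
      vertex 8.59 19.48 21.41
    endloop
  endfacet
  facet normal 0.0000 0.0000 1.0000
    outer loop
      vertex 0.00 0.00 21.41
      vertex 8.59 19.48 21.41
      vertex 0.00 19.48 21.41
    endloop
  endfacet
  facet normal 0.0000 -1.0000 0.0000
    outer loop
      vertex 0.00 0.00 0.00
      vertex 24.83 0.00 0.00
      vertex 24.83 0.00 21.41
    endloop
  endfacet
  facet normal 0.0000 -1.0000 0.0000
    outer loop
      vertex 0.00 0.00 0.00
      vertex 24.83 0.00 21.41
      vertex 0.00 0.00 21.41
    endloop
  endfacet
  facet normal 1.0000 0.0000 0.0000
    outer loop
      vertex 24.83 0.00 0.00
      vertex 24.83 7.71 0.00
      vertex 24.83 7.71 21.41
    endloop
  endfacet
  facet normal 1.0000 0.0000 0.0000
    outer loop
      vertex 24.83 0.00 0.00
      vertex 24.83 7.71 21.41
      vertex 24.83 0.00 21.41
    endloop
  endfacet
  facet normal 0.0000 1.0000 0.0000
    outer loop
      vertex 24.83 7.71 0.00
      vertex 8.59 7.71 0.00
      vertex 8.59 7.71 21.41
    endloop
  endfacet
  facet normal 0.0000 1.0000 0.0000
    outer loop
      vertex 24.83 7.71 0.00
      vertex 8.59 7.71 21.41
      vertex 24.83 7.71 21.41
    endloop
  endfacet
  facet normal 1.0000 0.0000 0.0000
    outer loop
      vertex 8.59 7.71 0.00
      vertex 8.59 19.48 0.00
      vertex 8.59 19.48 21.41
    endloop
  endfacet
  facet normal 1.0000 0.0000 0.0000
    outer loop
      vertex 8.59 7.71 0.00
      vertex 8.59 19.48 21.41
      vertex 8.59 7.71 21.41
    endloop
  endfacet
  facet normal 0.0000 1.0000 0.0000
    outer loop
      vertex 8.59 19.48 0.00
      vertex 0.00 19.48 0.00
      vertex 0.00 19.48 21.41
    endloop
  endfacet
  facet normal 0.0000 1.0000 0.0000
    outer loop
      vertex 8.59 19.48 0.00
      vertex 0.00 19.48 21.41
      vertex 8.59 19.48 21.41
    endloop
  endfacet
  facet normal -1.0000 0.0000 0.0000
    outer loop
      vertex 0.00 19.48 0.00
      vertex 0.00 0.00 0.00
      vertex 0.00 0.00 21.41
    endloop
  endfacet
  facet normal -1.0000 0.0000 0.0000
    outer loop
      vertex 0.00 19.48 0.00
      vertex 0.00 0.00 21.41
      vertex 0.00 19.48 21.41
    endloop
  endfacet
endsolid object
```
; perimeter-only toolpath
G21 ; units = mm
G90 ; absolute positioning
G28 ; home
; layer 1
G0 Z4.28
G0 X0.00 Y0.00
G1 X24.83 Y0.00
G1 X24.83 Y7.71
G1 X8.59 Y7.71
G1 X8.59 Y19.48
G1 X0.00 Y19.48
G1 X0.00 Y0.00
; layer 2
G0 Z8.56
G0 X0.00 Y0.00
G1 X24.83 Y0.00
G1 X24.83 Y7.71
G1 X8.59 Y7.71
G1 X8.59 Y19.48
G1 X0.00 Y19.48
G1 X0.00 Y0.00
; layer 3
G0 Z12.85
G0 X0.00 Y0.00
G1 X24.83 Y0.00
G1 X24.83 Y7.71
G1 X8.59 Y7.71
G1 X8.59 Y19.48
G1 X0.00 Y19.48
G1 X0.00 Y0.00
; layer 4
G0 Z17.13
G0 X0.00 Y0.00
G1 X24.83 Y0.00
G1 X24.83 Y7.71
G1 X8.59 Y7.71
G1 X8.59 Y19.48
G1 X0.00 Y19.48
G1 X0.00 Y0.00
; layer 5
G0 Z21.41
G0 X0.00 Y0.00
G1 X24.83 Y0.00
G1 X24.83 Y7.71
G1 X8.59 Y7.71
G1 X8.59 Y19.48
G1 X0.00 Y19.48
G1 X0.00 Y0.00
M2 ; end

The solid is an L-shaped prism: outer 24.8 × 19.5 mm, arm thicknesses ≈ 7.71 mm (horizontal) and 8.59 mm (vertical), extruded 21.4 mm in z. Slicing at Δz = 4.28 mm — 5 equal slices spanning the solid's height, so layer i sits at z = i·h/5 — gives 5 non-empty perimeters. Each is a 6-segment closed polygon; G0 lifts to the layer z and rapids to the start vertex, then G1 traces the edges.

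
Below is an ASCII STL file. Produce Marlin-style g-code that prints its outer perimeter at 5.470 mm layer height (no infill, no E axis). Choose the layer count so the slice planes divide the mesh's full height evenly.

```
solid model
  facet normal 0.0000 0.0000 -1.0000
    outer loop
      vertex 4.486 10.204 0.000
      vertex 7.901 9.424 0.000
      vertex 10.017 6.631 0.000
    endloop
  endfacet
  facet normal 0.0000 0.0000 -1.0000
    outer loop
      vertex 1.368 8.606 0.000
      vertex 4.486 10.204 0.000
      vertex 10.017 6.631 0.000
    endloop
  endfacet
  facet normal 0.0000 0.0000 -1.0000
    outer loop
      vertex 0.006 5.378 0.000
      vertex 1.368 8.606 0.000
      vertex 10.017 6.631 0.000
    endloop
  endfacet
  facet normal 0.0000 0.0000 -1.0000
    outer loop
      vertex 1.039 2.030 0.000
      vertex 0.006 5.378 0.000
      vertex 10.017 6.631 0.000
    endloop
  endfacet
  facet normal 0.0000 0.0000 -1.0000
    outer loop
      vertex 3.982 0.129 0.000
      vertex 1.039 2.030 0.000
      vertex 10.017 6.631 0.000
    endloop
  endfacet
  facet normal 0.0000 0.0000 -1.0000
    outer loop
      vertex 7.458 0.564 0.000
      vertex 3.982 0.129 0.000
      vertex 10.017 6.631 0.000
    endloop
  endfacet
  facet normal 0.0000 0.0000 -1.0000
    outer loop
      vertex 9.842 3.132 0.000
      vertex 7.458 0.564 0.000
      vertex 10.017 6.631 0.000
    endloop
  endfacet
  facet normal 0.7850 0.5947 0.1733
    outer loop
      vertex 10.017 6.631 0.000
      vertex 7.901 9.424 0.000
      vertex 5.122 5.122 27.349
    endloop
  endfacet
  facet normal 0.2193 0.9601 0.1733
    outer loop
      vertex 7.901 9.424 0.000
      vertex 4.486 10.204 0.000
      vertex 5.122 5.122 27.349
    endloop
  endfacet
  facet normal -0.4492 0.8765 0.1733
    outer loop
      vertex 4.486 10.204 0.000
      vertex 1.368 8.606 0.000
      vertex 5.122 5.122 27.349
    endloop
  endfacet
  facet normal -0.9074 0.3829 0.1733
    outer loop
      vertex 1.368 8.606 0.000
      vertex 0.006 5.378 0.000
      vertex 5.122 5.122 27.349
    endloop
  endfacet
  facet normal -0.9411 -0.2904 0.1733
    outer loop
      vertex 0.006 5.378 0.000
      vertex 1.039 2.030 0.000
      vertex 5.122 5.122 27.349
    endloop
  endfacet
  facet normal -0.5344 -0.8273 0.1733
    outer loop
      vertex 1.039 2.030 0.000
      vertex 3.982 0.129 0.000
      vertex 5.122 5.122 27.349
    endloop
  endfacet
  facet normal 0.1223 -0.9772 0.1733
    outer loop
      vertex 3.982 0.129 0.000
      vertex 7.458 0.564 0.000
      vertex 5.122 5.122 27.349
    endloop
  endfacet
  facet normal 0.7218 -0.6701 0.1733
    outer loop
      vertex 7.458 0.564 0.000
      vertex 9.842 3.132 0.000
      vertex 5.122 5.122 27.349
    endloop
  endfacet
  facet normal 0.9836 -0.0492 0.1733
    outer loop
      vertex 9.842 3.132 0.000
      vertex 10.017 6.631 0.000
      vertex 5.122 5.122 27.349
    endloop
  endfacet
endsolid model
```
; perimeter-only toolpath
G21 ; units = mm
G90 ; absolute positioning
G28 ; home
; layer 1
G0 Z5.470
G0 X9.038 Y6.329
G1 X7.345 Y8.564
G1 X4.613 Y9.188
G1 X2.119 Y7.909
G1 X1.029 Y5.327
G1 X1.856 Y2.648
G1 X4.210 Y1.128
G1 X6.991 Y1.476
G1 X8.898 Y3.530
G1 X9.038 Y6.329
; layer 2
G0 Z10.940
G0 X8.059 Y6.027
G1 X6.789 Y7.703
G1 X4.740 Y8.171
G1 X2.870 Y7.212
G1 X2.052 Y5.276
G1 X2.672 Y3.267
G1 X4.438 Y2.126
G1 X6.524 Y2.387
G1 X7.954 Y3.928
G1 X8.059 Y6.027
; layer 3
G0 Z16.409
G0 X7.080 Y5.726
G1 X6.234 Y6.843
G1 X4.868 Y7.155
G1 X3.620 Y6.516
G1 X3.076 Y5.224
G1 X3.489 Y3.885
G1 X4.666 Y3.125
G1 X6.056 Y3.299
G1 X7.010 Y4.326
G1 X7.080 Y5.726
; layer 4
G0 Z21.879
G0 X6.101 Y5.424
G1 X5.678 Y5.982
G1 X4.995 Y6.138
G1 X4.371 Y5.819
G1 X4.099 Y5.173
G1 X4.305 Y4.504
G1 X4.894 Y4.123
G1 X5.589 Y4.210
G1 X6.066 Y4.724
G1 X6.101 Y5.424
M2 ; end

The solid is a regular 9-sided pyramid, base circumscribed radius ≈ 5.12 mm, apex at z ≈ 27.3 mm. Slicing at Δz = 5.470 mm — 5 equal slices spanning the solid's height, so layer i sits at z = i·h/5 — gives 4 non-empty perimeters. Each is a 9-segment closed polygon; G0 lifts to the layer z and rapids to the start vertex, then G1 traces the edges. The cross-section shrinks linearly with z (the slice at the apex is degenerate and omitted).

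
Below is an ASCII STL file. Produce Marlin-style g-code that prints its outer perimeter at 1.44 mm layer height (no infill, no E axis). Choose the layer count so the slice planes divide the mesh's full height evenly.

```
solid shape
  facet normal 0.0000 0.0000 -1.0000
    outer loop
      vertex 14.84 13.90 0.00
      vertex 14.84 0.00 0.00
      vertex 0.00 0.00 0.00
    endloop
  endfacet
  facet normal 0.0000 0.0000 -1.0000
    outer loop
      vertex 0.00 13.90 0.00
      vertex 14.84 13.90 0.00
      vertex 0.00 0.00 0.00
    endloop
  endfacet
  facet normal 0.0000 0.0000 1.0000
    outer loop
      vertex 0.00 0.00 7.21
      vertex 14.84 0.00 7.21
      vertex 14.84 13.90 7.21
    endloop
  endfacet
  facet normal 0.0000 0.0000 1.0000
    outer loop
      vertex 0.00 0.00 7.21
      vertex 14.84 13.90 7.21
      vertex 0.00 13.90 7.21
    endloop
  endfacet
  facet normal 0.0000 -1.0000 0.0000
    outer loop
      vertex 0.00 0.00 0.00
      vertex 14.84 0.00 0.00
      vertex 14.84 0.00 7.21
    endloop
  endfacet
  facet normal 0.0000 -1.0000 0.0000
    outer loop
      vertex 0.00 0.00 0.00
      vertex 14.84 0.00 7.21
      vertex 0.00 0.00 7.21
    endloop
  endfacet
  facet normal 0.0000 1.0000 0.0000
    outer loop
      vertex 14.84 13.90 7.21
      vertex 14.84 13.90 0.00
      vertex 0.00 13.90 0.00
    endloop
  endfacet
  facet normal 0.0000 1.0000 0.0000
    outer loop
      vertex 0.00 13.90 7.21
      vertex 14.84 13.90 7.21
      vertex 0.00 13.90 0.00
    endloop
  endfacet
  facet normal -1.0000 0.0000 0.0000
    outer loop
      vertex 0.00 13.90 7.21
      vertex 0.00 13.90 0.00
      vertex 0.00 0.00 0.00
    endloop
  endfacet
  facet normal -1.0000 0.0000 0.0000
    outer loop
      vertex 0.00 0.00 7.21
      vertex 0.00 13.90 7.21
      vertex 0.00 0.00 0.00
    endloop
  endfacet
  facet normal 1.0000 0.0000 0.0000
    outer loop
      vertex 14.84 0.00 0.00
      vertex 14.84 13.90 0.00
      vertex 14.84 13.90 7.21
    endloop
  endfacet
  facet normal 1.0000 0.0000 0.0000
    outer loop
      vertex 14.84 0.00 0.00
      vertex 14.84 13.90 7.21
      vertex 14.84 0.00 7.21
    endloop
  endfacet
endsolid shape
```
; perimeter-only toolpath
G21 ; units = mm
G90 ; absolute positioning
G28 ; home
; layer 1
G0 Z1.44
G0 X0.00 Y0.00
G1 X14.84 Y0.00
G1 X14.84 Y13.90
G1 X0.00 Y13.90
G1 X0.00 Y0.00
; layer 2
G0 Z2.88
G0 X0.00 Y0.00
G1 X14.84 Y0.00
G1 X14.84 Y13.90
G1 X0.00 Y13.90
G1 X0.00 Y0.00
; layer 3
G0 Z4.33
G0 X0.00 Y0.00
G1 X14.84 Y0.00
G1 X14.84 Y13.90
G1 X0.00 Y13.90
G1 X0.00 Y0.00
; layer 4
G0 Z5.77
G0 X0.00 Y0.00
G1 X14.84 Y0.00
G1 X14.84 Y13.90
G1 X0.00 Y13.90
G1 X0.00 Y0.00
; layer 5
G0 Z7.21
G0 X0.00 Y0.00
G1 X14.84 Y0.00
G1 X14.84 Y13.90
G1 X0.00 Y13.90
G1 X0.00 Y0.00
M2 ; end

The solid is a rectangular box, roughly 14.8 × 13.9 mm footprint and 7.21 mm tall. Slicing at Δz = 1.44 mm — 5 equal slices spanning the solid's height, so layer i sits at z = i·h/5 — gives 5 non-empty perimeters. Each is a 4-segment closed polygon; G0 lifts to the layer z and rapids to the start vertex, then G1 traces the edges.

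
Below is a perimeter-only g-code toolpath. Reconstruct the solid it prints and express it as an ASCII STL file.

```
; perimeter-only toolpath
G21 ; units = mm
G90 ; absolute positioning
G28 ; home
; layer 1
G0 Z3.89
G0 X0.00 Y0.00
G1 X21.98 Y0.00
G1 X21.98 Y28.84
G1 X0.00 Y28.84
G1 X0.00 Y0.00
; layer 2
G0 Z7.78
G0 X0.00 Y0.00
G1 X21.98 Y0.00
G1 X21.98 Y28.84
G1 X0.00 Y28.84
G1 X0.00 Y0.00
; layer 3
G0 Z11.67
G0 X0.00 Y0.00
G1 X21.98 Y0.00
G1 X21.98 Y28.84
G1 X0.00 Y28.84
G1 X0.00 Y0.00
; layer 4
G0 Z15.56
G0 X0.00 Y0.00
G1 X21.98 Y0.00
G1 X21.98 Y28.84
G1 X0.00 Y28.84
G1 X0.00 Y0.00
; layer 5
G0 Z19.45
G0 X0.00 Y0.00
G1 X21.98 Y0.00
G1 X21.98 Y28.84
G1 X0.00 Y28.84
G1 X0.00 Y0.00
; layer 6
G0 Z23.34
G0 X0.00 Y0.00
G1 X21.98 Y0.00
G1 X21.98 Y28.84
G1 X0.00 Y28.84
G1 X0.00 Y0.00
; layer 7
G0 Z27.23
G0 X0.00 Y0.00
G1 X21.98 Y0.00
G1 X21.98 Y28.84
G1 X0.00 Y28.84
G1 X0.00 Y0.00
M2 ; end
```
solid part
  facet normal 0.0000 0.0000 -1.0000
    outer loop
      vertex 21.98 28.84 0.00
      vertex 21.98 0.00 0.00
      vertex 0.00 0.00 0.00
    endloop
  endfacet
  facet normal 0.0000 0.0000 -1.0000
    outer loop
      vertex 0.00 28.84 0.00
      vertex 21.98 28.84 0.00
      vertex 0.00 0.00 0.00
    endloop
  endfacet
  facet normal 0.0000 0.0000 1.0000
    outer loop
      vertex 0.00 0.00 27.23
      vertex 21.98 0.00 27.23
      vertex 21.98 28.84 27.23
    endloop
  endfacet
  facet normal 0.0000 0.0000 1.0000
    outer loop
      vertex 0.00 0.00 27.23
      vertex 21.98 28.84 27.23
      vertex 0.00 28.84 27.23
    endloop
  endfacet
  facet normal 0.0000 -1.0000 0.0000
    outer loop
      vertex 0.00 0.00 0.00
      vertex 21.98 0.00 0.00
      vertex 21.98 0.00 27.23
    endloop
  endfacet
  facet normal 0.0000 -1.0000 0.0000
    outer loop
      vertex 0.00 0.00 0.00
      vertex 21.98 0.00 27.23
      vertex 0.00 0.00 27.23
    endloop
  endfacet
  facet normal 0.0000 1.0000 0.0000
    outer loop
      vertex 21.98 28.84 27.23
      vertex 21.98 28.84 0.00
      vertex 0.00 28.84 0.00
    endloop
  endfacet
  facet normal 0.0000 1.0000 0.0000
    outer loop
      vertex 0.00 28.84 27.23
      vertex 21.98 28.84 27.23
      vertex 0.00 28.84 0.00
    endloop
  endfacet
  facet normal -1.0000 0.0000 0.0000
    outer loop
      vertex 0.00 28.84 27.23
      vertex 0.00 28.84 0.00
      vertex 0.00 0.00 0.00
    endloop
  endfacet
  facet normal -1.0000 0.0000 0.0000
    outer loop
      vertex 0.00 0.00 27.23
      vertex 0.00 28.84 27.23
      vertex 0.00 0.00 0.00
    endloop
  endfacet
  facet normal 1.0000 0.0000 0.0000
    outer loop
      vertex 21.98 0.00 0.00
      vertex 21.98 28.84 0.00
      vertex 21.98 28.84 27.23
    endloop
  endfacet
  facet normal 1.0000 0.0000 0.0000
    outer loop
      vertex 21.98 0.00 0.00
      vertex 21.98 28.84 27.23
      vertex 21.98 0.00 27.23
    endloop
  endfacet
endsolid part

The G0 Z moves step by Δz≈3.89 mm. Every layer's G1 loop is the same polygon, so the solid is a straight extrusion of it from z=0 to z≈27.2. Closing with flat bottom and top caps and triangulating gives 12 facets — a rectangular box, roughly 22 × 28.8 mm footprint and 27.2 mm tall.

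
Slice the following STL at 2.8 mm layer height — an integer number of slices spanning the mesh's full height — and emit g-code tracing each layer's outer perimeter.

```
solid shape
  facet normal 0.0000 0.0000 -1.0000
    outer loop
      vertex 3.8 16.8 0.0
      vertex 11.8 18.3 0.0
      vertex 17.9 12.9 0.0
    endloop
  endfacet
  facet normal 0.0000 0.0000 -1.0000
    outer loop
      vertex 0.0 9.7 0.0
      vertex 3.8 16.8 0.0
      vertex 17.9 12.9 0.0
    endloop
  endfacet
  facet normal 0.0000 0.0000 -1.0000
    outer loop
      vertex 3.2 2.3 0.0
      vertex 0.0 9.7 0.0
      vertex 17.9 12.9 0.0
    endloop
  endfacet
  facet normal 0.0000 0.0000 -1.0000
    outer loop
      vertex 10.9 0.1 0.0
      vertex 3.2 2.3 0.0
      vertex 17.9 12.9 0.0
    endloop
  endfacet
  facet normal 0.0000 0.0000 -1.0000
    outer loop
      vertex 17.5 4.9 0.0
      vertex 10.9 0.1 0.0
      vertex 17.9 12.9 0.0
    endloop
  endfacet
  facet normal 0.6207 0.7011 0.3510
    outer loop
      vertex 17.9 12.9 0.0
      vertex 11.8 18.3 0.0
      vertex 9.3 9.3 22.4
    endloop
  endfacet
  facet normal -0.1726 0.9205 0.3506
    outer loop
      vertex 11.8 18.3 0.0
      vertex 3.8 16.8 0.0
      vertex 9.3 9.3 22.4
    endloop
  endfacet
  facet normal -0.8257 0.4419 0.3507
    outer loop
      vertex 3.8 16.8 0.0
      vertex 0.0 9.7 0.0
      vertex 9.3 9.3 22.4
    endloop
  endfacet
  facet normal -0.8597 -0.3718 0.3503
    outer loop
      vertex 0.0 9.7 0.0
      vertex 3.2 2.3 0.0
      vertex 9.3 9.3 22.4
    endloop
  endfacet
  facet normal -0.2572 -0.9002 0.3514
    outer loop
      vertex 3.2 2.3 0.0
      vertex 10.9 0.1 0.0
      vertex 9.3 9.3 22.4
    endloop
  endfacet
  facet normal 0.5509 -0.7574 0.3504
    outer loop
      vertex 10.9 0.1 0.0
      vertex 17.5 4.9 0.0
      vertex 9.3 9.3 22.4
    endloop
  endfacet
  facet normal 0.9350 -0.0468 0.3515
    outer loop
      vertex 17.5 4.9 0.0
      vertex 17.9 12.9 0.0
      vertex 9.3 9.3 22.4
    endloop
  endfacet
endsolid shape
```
; perimeter-only toolpath
G21 ; units = mm
G90 ; absolute positioning
G28 ; home
; layer 1
G0 Z2.8
G0 X16.8 Y12.4
G1 X11.5 Y17.2
G1 X4.5 Y15.9
G1 X1.2 Y9.6
G1 X4.0 Y3.2
G1 X10.7 Y1.2
G1 X16.5 Y5.5
G1 X16.8 Y12.4
; layer 2
G0 Z5.6
G0 X15.8 Y12.0
G1 X11.2 Y16.1
G1 X5.2 Y14.9
G1 X2.3 Y9.6
G1 X4.7 Y4.0
G1 X10.5 Y2.4
G1 X15.4 Y6.0
G1 X15.8 Y12.0
; layer 3
G0 Z8.4
G0 X14.7 Y11.6
G1 X10.9 Y14.9
G1 X5.9 Y14.0
G1 X3.5 Y9.6
G1 X5.5 Y4.9
G1 X10.3 Y3.6
G1 X14.4 Y6.6
G1 X14.7 Y11.6
; layer 4
G0 Z11.2
G0 X13.6 Y11.1
G1 X10.6 Y13.8
G1 X6.6 Y13.1
G1 X4.7 Y9.5
G1 X6.2 Y5.8
G1 X10.1 Y4.7
G1 X13.4 Y7.1
G1 X13.6 Y11.1
; layer 5
G0 Z14.0
G0 X12.5 Y10.7
G1 X10.2 Y12.7
G1 X7.2 Y12.1
G1 X5.8 Y9.4
G1 X7.0 Y6.7
G1 X9.9 Y5.8
G1 X12.4 Y7.7
G1 X12.5 Y10.7
; layer 6
G0 Z16.8
G0 X11.5 Y10.2
G1 X9.9 Y11.6
G1 X7.9 Y11.2
G1 X7.0 Y9.4
G1 X7.8 Y7.5
G1 X9.7 Y7.0
G1 X11.4 Y8.2
G1 X11.5 Y10.2
; layer 7
G0 Z19.6
G0 X10.4 Y9.8
G1 X9.6 Y10.4
G1 X8.6 Y10.2
G1 X8.1 Y9.4
G1 X8.5 Y8.4
G1 X9.5 Y8.2
G1 X10.3 Y8.8
G1 X10.4 Y9.8
M2 ; end

The solid is a regular 7-sided pyramid, base circumscribed radius ≈ 9.3 mm, apex at z ≈ 22.4 mm. Slicing at Δz = 2.8 mm — 8 equal slices spanning the solid's height, so layer i sits at z = i·h/8 — gives 7 non-empty perimeters. Each is a 7-segment closed polygon; G0 lifts to the layer z and rapids to the start vertex, then G1 traces the edges. The cross-section shrinks linearly with z (the slice at the apex is degenerate and omitted).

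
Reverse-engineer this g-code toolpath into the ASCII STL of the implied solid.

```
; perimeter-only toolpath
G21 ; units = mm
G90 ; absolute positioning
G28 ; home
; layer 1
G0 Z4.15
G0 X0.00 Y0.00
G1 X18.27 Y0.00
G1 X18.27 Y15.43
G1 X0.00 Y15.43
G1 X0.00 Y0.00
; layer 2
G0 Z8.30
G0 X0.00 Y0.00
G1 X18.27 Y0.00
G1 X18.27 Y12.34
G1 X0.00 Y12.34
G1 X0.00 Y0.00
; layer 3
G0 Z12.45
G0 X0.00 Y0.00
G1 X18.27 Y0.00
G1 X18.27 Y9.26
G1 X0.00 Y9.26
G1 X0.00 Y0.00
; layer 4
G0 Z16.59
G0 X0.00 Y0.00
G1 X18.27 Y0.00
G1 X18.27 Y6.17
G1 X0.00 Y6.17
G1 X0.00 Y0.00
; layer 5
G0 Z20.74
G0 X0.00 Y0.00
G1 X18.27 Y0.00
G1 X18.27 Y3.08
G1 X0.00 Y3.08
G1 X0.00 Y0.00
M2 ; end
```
solid part
  facet normal 0.0000 0.0000 -1.0000
    outer loop
      vertex 18.27 18.51 0.00
      vertex 18.27 0.00 0.00
      vertex 0.00 0.00 0.00
    endloop
  endfacet
  facet normal 0.0000 0.0000 -1.0000
    outer loop
      vertex 0.00 18.51 0.00
      vertex 18.27 18.51 0.00
      vertex 0.00 0.00 0.00
    endloop
  endfacet
  facet normal 0.0000 -1.0000 0.0000
    outer loop
      vertex 0.00 0.00 0.00
      vertex 18.27 0.00 0.00
      vertex 18.27 0.00 24.89
    endloop
  endfacet
  facet normal 0.0000 -1.0000 0.0000
    outer loop
      vertex 0.00 0.00 0.00
      vertex 18.27 0.00 24.89
      vertex 0.00 0.00 24.89
    endloop
  endfacet
  facet normal 0.0000 0.8024 0.5967
    outer loop
      vertex 0.00 0.00 24.89
      vertex 18.27 0.00 24.89
      vertex 18.27 18.51 0.00
    endloop
  endfacet
  facet normal 0.0000 0.8024 0.5967
    outer loop
      vertex 0.00 0.00 24.89
      vertex 18.27 18.51 0.00
      vertex 0.00 18.51 0.00
    endloop
  endfacet
  facet normal -1.0000 0.0000 0.0000
    outer loop
      vertex 0.00 0.00 24.89
      vertex 0.00 18.51 0.00
      vertex 0.00 0.00 0.00
    endloop
  endfacet
  facet normal 1.0000 0.0000 0.0000
    outer loop
      vertex 18.27 0.00 0.00
      vertex 18.27 18.51 0.00
      vertex 18.27 0.00 24.89
    endloop
  endfacet
endsolid part

The G0 Z moves step by Δz≈4.15 mm. The G1 loops shrink linearly with z, so the solid tapers from its base footprint up to z≈24.9. Closing with a flat bottom cap and the tapered top and triangulating gives 8 facets — a wedge (ramp): 18.3 × 18.5 mm base, rising to 24.9 mm along the y=0 edge and sloping linearly to z=0 at y=18.5.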